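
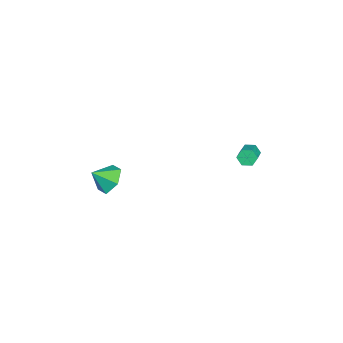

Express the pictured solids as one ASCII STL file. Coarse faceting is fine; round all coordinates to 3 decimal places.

solid 
facet normal -0.222 0.749 -0.624
outer loop
vertex 1.948 -2.954 -4.033
vertex 1.149 -2.872 -3.65
vertex 1.841 -2.407 -3.339
endloop
endfacet
facet normal 0.918 -0.230 0.323
outer loop
vertex 1.948 -2.954 -4.033
vertex 1.841 -2.407 -3.339
vertex 1.391 -3.688 -2.97
endloop
endfacet
facet normal -0.222 0.749 -0.624
outer loop
vertex 1.841 -2.407 -3.339
vertex 1.149 -2.872 -3.65
vertex 1.042 -2.325 -2.956
endloop
endfacet
facet normal 0.439 0.103 0.893
outer loop
vertex 1.841 -2.407 -3.339
vertex 1.042 -2.325 -2.956
vertex 1.391 -3.688 -2.97
endloop
endfacet
facet normal -0.222 0.749 -0.624
outer loop
vertex 1.042 -2.325 -2.956
vertex 1.149 -2.872 -3.65
vertex 0.35 -2.79 -3.267
endloop
endfacet
facet normal -0.351 -0.100 0.931
outer loop
vertex 1.042 -2.325 -2.956
vertex 0.35 -2.79 -3.267
vertex 1.391 -3.688 -2.97
endloop
endfacet
facet normal -0.222 0.749 -0.624
outer loop
vertex 0.35 -2.79 -3.267
vertex 1.149 -2.872 -3.65
vertex 0.456 -3.337 -3.961
endloop
endfacet
facet normal -0.662 -0.635 0.399
outer loop
vertex 0.35 -2.79 -3.267
vertex 0.456 -3.337 -3.961
vertex 1.391 -3.688 -2.97
endloop
endfacet
facet normal -0.222 0.749 -0.624
outer loop
vertex 0.456 -3.337 -3.961
vertex 1.149 -2.872 -3.65
vertex 1.256 -3.419 -4.344
endloop
endfacet
facet normal -0.181 -0.968 -0.172
outer loop
vertex 0.456 -3.337 -3.961
vertex 1.256 -3.419 -4.344
vertex 1.391 -3.688 -2.97
endloop
endfacet
facet normal -0.222 0.749 -0.624
outer loop
vertex 1.256 -3.419 -4.344
vertex 1.149 -2.872 -3.65
vertex 1.948 -2.954 -4.033
endloop
endfacet
facet normal 0.609 -0.765 -0.210
outer loop
vertex 1.256 -3.419 -4.344
vertex 1.948 -2.954 -4.033
vertex 1.391 -3.688 -2.97
endloop
endfacet
facet normal -0.877 0.084 -0.473
outer loop
vertex 0.188 3.951 -2.611
vertex -0.033 3.687 -2.248
vertex -0.004 4.185 -2.213
endloop
endfacet
facet normal 0.288 0.880 -0.378
outer loop
vertex 0.188 3.951 -2.611
vertex -0.004 4.185 -2.213
vertex 1.373 3.837 -1.975
endloop
endfacet
facet normal 0.288 0.880 -0.378
outer loop
vertex 1.373 3.837 -1.975
vertex -0.004 4.185 -2.213
vertex 1.181 4.071 -1.576
endloop
endfacet
facet normal 0.878 -0.083 0.471
outer loop
vertex 1.373 3.837 -1.975
vertex 1.181 4.071 -1.576
vertex 1.153 3.573 -1.612
endloop
endfacet
facet normal -0.878 0.084 -0.471
outer loop
vertex -0.004 4.185 -2.213
vertex -0.033 3.687 -2.248
vertex -0.224 3.921 -1.85
endloop
endfacet
facet normal -0.188 0.845 0.501
outer loop
vertex -0.004 4.185 -2.213
vertex -0.224 3.921 -1.85
vertex 1.181 4.071 -1.576
endloop
endfacet
facet normal -0.188 0.845 0.501
outer loop
vertex 1.181 4.071 -1.576
vertex -0.224 3.921 -1.85
vertex 0.961 3.807 -1.213
endloop
endfacet
facet normal 0.878 -0.083 0.471
outer loop
vertex 1.181 4.071 -1.576
vertex 0.961 3.807 -1.213
vertex 1.153 3.573 -1.612
endloop
endfacet
facet normal -0.878 0.084 -0.471
outer loop
vertex -0.224 3.921 -1.85
vertex -0.033 3.687 -2.248
vertex -0.253 3.423 -1.885
endloop
endfacet
facet normal -0.476 -0.034 0.879
outer loop
vertex -0.224 3.921 -1.85
vertex -0.253 3.423 -1.885
vertex 0.961 3.807 -1.213
endloop
endfacet
facet normal -0.475 -0.036 0.879
outer loop
vertex 0.961 3.807 -1.213
vertex -0.253 3.423 -1.885
vertex 0.932 3.309 -1.249
endloop
endfacet
facet normal 0.877 -0.085 0.472
outer loop
vertex 0.961 3.807 -1.213
vertex 0.932 3.309 -1.249
vertex 1.153 3.573 -1.612
endloop
endfacet
facet normal -0.878 0.083 -0.471
outer loop
vertex -0.253 3.423 -1.885
vertex -0.033 3.687 -2.248
vertex -0.061 3.189 -2.284
endloop
endfacet
facet normal -0.287 -0.880 0.378
outer loop
vertex -0.253 3.423 -1.885
vertex -0.061 3.189 -2.284
vertex 0.932 3.309 -1.249
endloop
endfacet
facet normal -0.288 -0.880 0.378
outer loop
vertex 0.932 3.309 -1.249
vertex -0.061 3.189 -2.284
vertex 1.124 3.075 -1.647
endloop
endfacet
facet normal 0.877 -0.084 0.473
outer loop
vertex 0.932 3.309 -1.249
vertex 1.124 3.075 -1.647
vertex 1.153 3.573 -1.612
endloop
endfacet
facet normal -0.878 0.083 -0.471
outer loop
vertex -0.061 3.189 -2.284
vertex -0.033 3.687 -2.248
vertex 0.159 3.453 -2.647
endloop
endfacet
facet normal 0.188 -0.845 -0.501
outer loop
vertex -0.061 3.189 -2.284
vertex 0.159 3.453 -2.647
vertex 1.124 3.075 -1.647
endloop
endfacet
facet normal 0.188 -0.845 -0.501
outer loop
vertex 1.124 3.075 -1.647
vertex 0.159 3.453 -2.647
vertex 1.344 3.339 -2.01
endloop
endfacet
facet normal 0.878 -0.084 0.471
outer loop
vertex 1.124 3.075 -1.647
vertex 1.344 3.339 -2.01
vertex 1.153 3.573 -1.612
endloop
endfacet
facet normal -0.877 0.085 -0.472
outer loop
vertex 0.159 3.453 -2.647
vertex -0.033 3.687 -2.248
vertex 0.188 3.951 -2.611
endloop
endfacet
facet normal 0.476 0.036 -0.879
outer loop
vertex 0.159 3.453 -2.647
vertex 0.188 3.951 -2.611
vertex 1.344 3.339 -2.01
endloop
endfacet
facet normal 0.475 0.034 -0.879
outer loop
vertex 1.344 3.339 -2.01
vertex 0.188 3.951 -2.611
vertex 1.373 3.837 -1.975
endloop
endfacet
facet normal 0.878 -0.084 0.471
outer loop
vertex 1.344 3.339 -2.01
vertex 1.373 3.837 -1.975
vertex 1.153 3.573 -1.612
endloop
endfacet

endsolid


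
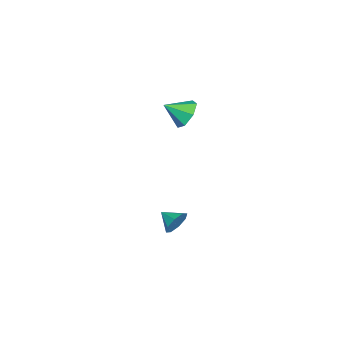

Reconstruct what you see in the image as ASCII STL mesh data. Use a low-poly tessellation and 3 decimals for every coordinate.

solid 
facet normal 0.361 0.873 -0.327
outer loop
vertex 2.942 3.264 -2.559
vertex 2.492 3.231 -3.145
vertex 2.441 3.508 -2.461
endloop
endfacet
facet normal 0.039 -0.302 0.953
outer loop
vertex 2.942 3.264 -2.559
vertex 2.441 3.508 -2.461
vertex 2.128 2.349 -2.815
endloop
endfacet
facet normal 0.361 0.873 -0.327
outer loop
vertex 2.441 3.508 -2.461
vertex 2.492 3.231 -3.145
vertex 1.969 3.59 -2.764
endloop
endfacet
facet normal -0.550 -0.105 0.829
outer loop
vertex 2.441 3.508 -2.461
vertex 1.969 3.59 -2.764
vertex 2.128 2.349 -2.815
endloop
endfacet
facet normal 0.361 0.873 -0.327
outer loop
vertex 1.969 3.59 -2.764
vertex 2.492 3.231 -3.145
vertex 1.804 3.461 -3.29
endloop
endfacet
facet normal -0.936 -0.133 0.326
outer loop
vertex 1.969 3.59 -2.764
vertex 1.804 3.461 -3.29
vertex 2.128 2.349 -2.815
endloop
endfacet
facet normal 0.361 0.874 -0.326
outer loop
vertex 1.804 3.461 -3.29
vertex 2.492 3.231 -3.145
vertex 2.042 3.198 -3.732
endloop
endfacet
facet normal -0.892 -0.371 -0.260
outer loop
vertex 1.804 3.461 -3.29
vertex 2.042 3.198 -3.732
vertex 2.128 2.349 -2.815
endloop
endfacet
facet normal 0.362 0.873 -0.326
outer loop
vertex 2.042 3.198 -3.732
vertex 2.492 3.231 -3.145
vertex 2.544 2.954 -3.829
endloop
endfacet
facet normal -0.443 -0.678 -0.586
outer loop
vertex 2.042 3.198 -3.732
vertex 2.544 2.954 -3.829
vertex 2.128 2.349 -2.815
endloop
endfacet
facet normal 0.361 0.874 -0.326
outer loop
vertex 2.544 2.954 -3.829
vertex 2.492 3.231 -3.145
vertex 3.016 2.872 -3.526
endloop
endfacet
facet normal 0.145 -0.875 -0.462
outer loop
vertex 2.544 2.954 -3.829
vertex 3.016 2.872 -3.526
vertex 2.128 2.349 -2.815
endloop
endfacet
facet normal 0.360 0.873 -0.327
outer loop
vertex 3.016 2.872 -3.526
vertex 2.492 3.231 -3.145
vertex 3.181 3.001 -3.0
endloop
endfacet
facet normal 0.531 -0.846 0.041
outer loop
vertex 3.016 2.872 -3.526
vertex 3.181 3.001 -3.0
vertex 2.128 2.349 -2.815
endloop
endfacet
facet normal 0.360 0.874 -0.326
outer loop
vertex 3.181 3.001 -3.0
vertex 2.492 3.231 -3.145
vertex 2.942 3.264 -2.559
endloop
endfacet
facet normal 0.487 -0.608 0.627
outer loop
vertex 3.181 3.001 -3.0
vertex 2.942 3.264 -2.559
vertex 2.128 2.349 -2.815
endloop
endfacet
facet normal -0.293 0.797 -0.528
outer loop
vertex 1.253 3.658 3.72
vertex 0.654 3.156 3.294
vertex 0.555 3.619 4.048
endloop
endfacet
facet normal 0.420 0.084 0.904
outer loop
vertex 1.253 3.658 3.72
vertex 0.555 3.619 4.048
vertex 1.026 2.144 3.966
endloop
endfacet
facet normal -0.293 0.797 -0.528
outer loop
vertex 0.555 3.619 4.048
vertex 0.654 3.156 3.294
vertex -0.069 3.231 3.808
endloop
endfacet
facet normal -0.278 -0.141 0.950
outer loop
vertex 0.555 3.619 4.048
vertex -0.069 3.231 3.808
vertex 1.026 2.144 3.966
endloop
endfacet
facet normal -0.293 0.797 -0.528
outer loop
vertex -0.069 3.231 3.808
vertex 0.654 3.156 3.294
vertex -0.148 2.787 3.181
endloop
endfacet
facet normal -0.648 -0.581 0.493
outer loop
vertex -0.069 3.231 3.808
vertex -0.148 2.787 3.181
vertex 1.026 2.144 3.966
endloop
endfacet
facet normal -0.292 0.797 -0.529
outer loop
vertex -0.148 2.787 3.181
vertex 0.654 3.156 3.294
vertex 0.377 2.62 2.64
endloop
endfacet
facet normal -0.413 -0.903 -0.122
outer loop
vertex -0.148 2.787 3.181
vertex 0.377 2.62 2.64
vertex 1.026 2.144 3.966
endloop
endfacet
facet normal -0.293 0.797 -0.529
outer loop
vertex 0.377 2.62 2.64
vertex 0.654 3.156 3.294
vertex 1.111 2.857 2.591
endloop
endfacet
facet normal 0.251 -0.866 -0.433
outer loop
vertex 0.377 2.62 2.64
vertex 1.111 2.857 2.591
vertex 1.026 2.144 3.966
endloop
endfacet
facet normal -0.292 0.797 -0.529
outer loop
vertex 1.111 2.857 2.591
vertex 0.654 3.156 3.294
vertex 1.5 3.319 3.072
endloop
endfacet
facet normal 0.843 -0.496 -0.205
outer loop
vertex 1.111 2.857 2.591
vertex 1.5 3.319 3.072
vertex 1.026 2.144 3.966
endloop
endfacet
facet normal -0.292 0.797 -0.528
outer loop
vertex 1.5 3.319 3.072
vertex 0.654 3.156 3.294
vertex 1.253 3.658 3.72
endloop
endfacet
facet normal 0.918 -0.074 0.389
outer loop
vertex 1.5 3.319 3.072
vertex 1.253 3.658 3.72
vertex 1.026 2.144 3.966
endloop
endfacet

endsolid


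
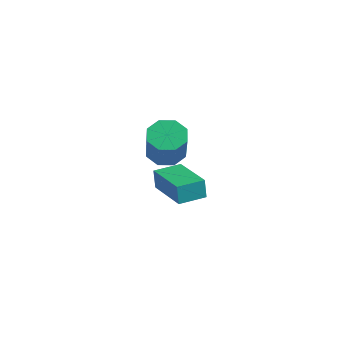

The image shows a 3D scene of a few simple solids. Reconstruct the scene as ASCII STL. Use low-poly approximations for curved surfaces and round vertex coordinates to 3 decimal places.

solid 
facet normal -0.481 0.354 -0.802
outer loop
vertex -3.246 1.766 0.204
vertex -3.888 1.895 0.646
vertex -3.25 2.318 0.45
endloop
endfacet
facet normal 0.877 0.201 -0.437
outer loop
vertex -3.246 1.766 0.204
vertex -3.25 2.318 0.45
vertex -2.39 1.135 1.632
endloop
endfacet
facet normal 0.877 0.201 -0.437
outer loop
vertex -2.39 1.135 1.632
vertex -3.25 2.318 0.45
vertex -2.394 1.687 1.878
endloop
endfacet
facet normal 0.481 -0.354 0.802
outer loop
vertex -2.39 1.135 1.632
vertex -2.394 1.687 1.878
vertex -3.032 1.265 2.074
endloop
endfacet
facet normal -0.481 0.354 -0.802
outer loop
vertex -3.25 2.318 0.45
vertex -3.888 1.895 0.646
vertex -3.628 2.623 0.811
endloop
endfacet
facet normal 0.616 0.788 -0.021
outer loop
vertex -3.25 2.318 0.45
vertex -3.628 2.623 0.811
vertex -2.394 1.687 1.878
endloop
endfacet
facet normal 0.616 0.787 -0.022
outer loop
vertex -2.394 1.687 1.878
vertex -3.628 2.623 0.811
vertex -2.771 1.992 2.239
endloop
endfacet
facet normal 0.481 -0.355 0.802
outer loop
vertex -2.394 1.687 1.878
vertex -2.771 1.992 2.239
vertex -3.032 1.265 2.074
endloop
endfacet
facet normal -0.482 0.354 -0.801
outer loop
vertex -3.628 2.623 0.811
vertex -3.888 1.895 0.646
vertex -4.158 2.501 1.076
endloop
endfacet
facet normal -0.006 0.913 0.407
outer loop
vertex -3.628 2.623 0.811
vertex -4.158 2.501 1.076
vertex -2.771 1.992 2.239
endloop
endfacet
facet normal -0.007 0.913 0.408
outer loop
vertex -2.771 1.992 2.239
vertex -4.158 2.501 1.076
vertex -3.302 1.87 2.503
endloop
endfacet
facet normal 0.480 -0.355 0.802
outer loop
vertex -2.771 1.992 2.239
vertex -3.302 1.87 2.503
vertex -3.032 1.265 2.074
endloop
endfacet
facet normal -0.480 0.355 -0.802
outer loop
vertex -4.158 2.501 1.076
vertex -3.888 1.895 0.646
vertex -4.53 2.025 1.088
endloop
endfacet
facet normal -0.625 0.503 0.597
outer loop
vertex -4.158 2.501 1.076
vertex -4.53 2.025 1.088
vertex -3.302 1.87 2.503
endloop
endfacet
facet normal -0.624 0.504 0.597
outer loop
vertex -3.302 1.87 2.503
vertex -4.53 2.025 1.088
vertex -3.674 1.394 2.516
endloop
endfacet
facet normal 0.481 -0.354 0.802
outer loop
vertex -3.302 1.87 2.503
vertex -3.674 1.394 2.516
vertex -3.032 1.265 2.074
endloop
endfacet
facet normal -0.481 0.354 -0.802
outer loop
vertex -4.53 2.025 1.088
vertex -3.888 1.895 0.646
vertex -4.526 1.473 0.842
endloop
endfacet
facet normal -0.877 -0.201 0.437
outer loop
vertex -4.53 2.025 1.088
vertex -4.526 1.473 0.842
vertex -3.674 1.394 2.516
endloop
endfacet
facet normal -0.877 -0.201 0.437
outer loop
vertex -3.674 1.394 2.516
vertex -4.526 1.473 0.842
vertex -3.67 0.842 2.27
endloop
endfacet
facet normal 0.481 -0.354 0.802
outer loop
vertex -3.674 1.394 2.516
vertex -3.67 0.842 2.27
vertex -3.032 1.265 2.074
endloop
endfacet
facet normal -0.481 0.355 -0.802
outer loop
vertex -4.526 1.473 0.842
vertex -3.888 1.895 0.646
vertex -4.149 1.168 0.481
endloop
endfacet
facet normal -0.616 -0.787 0.022
outer loop
vertex -4.526 1.473 0.842
vertex -4.149 1.168 0.481
vertex -3.67 0.842 2.27
endloop
endfacet
facet normal -0.615 -0.788 0.021
outer loop
vertex -3.67 0.842 2.27
vertex -4.149 1.168 0.481
vertex -3.292 0.537 1.909
endloop
endfacet
facet normal 0.481 -0.354 0.802
outer loop
vertex -3.67 0.842 2.27
vertex -3.292 0.537 1.909
vertex -3.032 1.265 2.074
endloop
endfacet
facet normal -0.480 0.355 -0.802
outer loop
vertex -4.149 1.168 0.481
vertex -3.888 1.895 0.646
vertex -3.618 1.29 0.217
endloop
endfacet
facet normal 0.007 -0.913 -0.408
outer loop
vertex -4.149 1.168 0.481
vertex -3.618 1.29 0.217
vertex -3.292 0.537 1.909
endloop
endfacet
facet normal 0.006 -0.913 -0.408
outer loop
vertex -3.292 0.537 1.909
vertex -3.618 1.29 0.217
vertex -2.762 0.659 1.644
endloop
endfacet
facet normal 0.482 -0.354 0.801
outer loop
vertex -3.292 0.537 1.909
vertex -2.762 0.659 1.644
vertex -3.032 1.265 2.074
endloop
endfacet
facet normal -0.481 0.354 -0.802
outer loop
vertex -3.618 1.29 0.217
vertex -3.888 1.895 0.646
vertex -3.246 1.766 0.204
endloop
endfacet
facet normal 0.624 -0.504 -0.597
outer loop
vertex -3.618 1.29 0.217
vertex -3.246 1.766 0.204
vertex -2.762 0.659 1.644
endloop
endfacet
facet normal 0.625 -0.503 -0.597
outer loop
vertex -2.762 0.659 1.644
vertex -3.246 1.766 0.204
vertex -2.39 1.135 1.632
endloop
endfacet
facet normal 0.480 -0.355 0.802
outer loop
vertex -2.762 0.659 1.644
vertex -2.39 1.135 1.632
vertex -3.032 1.265 2.074
endloop
endfacet
facet normal -0.975 0.208 -0.080
outer loop
vertex -0.616 -1.271 2.269
vertex -0.401 -0.244 2.316
vertex -0.545 -1.248 1.462
endloop
endfacet
facet normal -0.205 -0.978 -0.046
outer loop
vertex 1.181 -1.616 1.604
vertex -0.616 -1.271 2.269
vertex -0.545 -1.248 1.462
endloop
endfacet
facet normal -0.975 0.208 -0.080
outer loop
vertex -0.545 -1.248 1.462
vertex -0.401 -0.244 2.316
vertex -0.33 -0.222 1.51
endloop
endfacet
facet normal 0.088 0.028 -0.996
outer loop
vertex -0.33 -0.222 1.51
vertex 1.181 -1.616 1.604
vertex -0.545 -1.248 1.462
endloop
endfacet
facet normal -0.088 -0.027 0.996
outer loop
vertex -0.616 -1.271 2.269
vertex 1.325 -0.612 2.458
vertex -0.401 -0.244 2.316
endloop
endfacet
facet normal -0.204 -0.978 -0.045
outer loop
vertex 1.11 -1.638 2.41
vertex -0.616 -1.271 2.269
vertex 1.181 -1.616 1.604
endloop
endfacet
facet normal -0.087 -0.028 0.996
outer loop
vertex 1.11 -1.638 2.41
vertex 1.325 -0.612 2.458
vertex -0.616 -1.271 2.269
endloop
endfacet
facet normal 0.205 0.978 0.045
outer loop
vertex -0.401 -0.244 2.316
vertex 1.325 -0.612 2.458
vertex -0.33 -0.222 1.51
endloop
endfacet
facet normal 0.087 0.027 -0.996
outer loop
vertex 1.396 -0.589 1.651
vertex 1.181 -1.616 1.604
vertex -0.33 -0.222 1.51
endloop
endfacet
facet normal 0.204 0.978 0.046
outer loop
vertex -0.33 -0.222 1.51
vertex 1.325 -0.612 2.458
vertex 1.396 -0.589 1.651
endloop
endfacet
facet normal 0.975 -0.208 0.080
outer loop
vertex 1.396 -0.589 1.651
vertex 1.11 -1.638 2.41
vertex 1.181 -1.616 1.604
endloop
endfacet
facet normal 0.975 -0.208 0.080
outer loop
vertex 1.325 -0.612 2.458
vertex 1.11 -1.638 2.41
vertex 1.396 -0.589 1.651
endloop
endfacet

endsolid


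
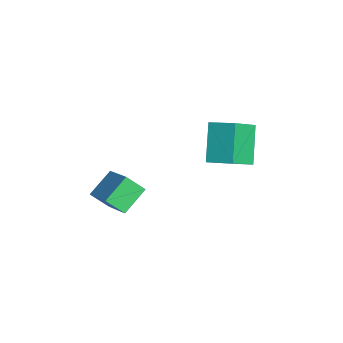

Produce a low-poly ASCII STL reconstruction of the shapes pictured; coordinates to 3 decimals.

solid 
facet normal -0.624 0.205 0.754
outer loop
vertex 1.914 1.536 1.311
vertex 2.729 2.533 1.715
vertex 0.982 2.743 0.211
endloop
endfacet
facet normal -0.604 -0.739 -0.299
outer loop
vertex 2.311 2.307 -1.395
vertex 1.914 1.536 1.311
vertex 0.982 2.743 0.211
endloop
endfacet
facet normal -0.624 0.205 0.754
outer loop
vertex 0.982 2.743 0.211
vertex 2.729 2.533 1.715
vertex 1.797 3.74 0.615
endloop
endfacet
facet normal -0.496 0.642 -0.585
outer loop
vertex 1.797 3.74 0.615
vertex 2.311 2.307 -1.395
vertex 0.982 2.743 0.211
endloop
endfacet
facet normal 0.496 -0.642 0.585
outer loop
vertex 1.914 1.536 1.311
vertex 4.058 2.097 0.109
vertex 2.729 2.533 1.715
endloop
endfacet
facet normal -0.604 -0.739 -0.299
outer loop
vertex 3.243 1.1 -0.295
vertex 1.914 1.536 1.311
vertex 2.311 2.307 -1.395
endloop
endfacet
facet normal 0.496 -0.642 0.585
outer loop
vertex 3.243 1.1 -0.295
vertex 4.058 2.097 0.109
vertex 1.914 1.536 1.311
endloop
endfacet
facet normal 0.604 0.739 0.299
outer loop
vertex 2.729 2.533 1.715
vertex 4.058 2.097 0.109
vertex 1.797 3.74 0.615
endloop
endfacet
facet normal -0.496 0.642 -0.585
outer loop
vertex 3.126 3.304 -0.991
vertex 2.311 2.307 -1.395
vertex 1.797 3.74 0.615
endloop
endfacet
facet normal 0.604 0.739 0.299
outer loop
vertex 1.797 3.74 0.615
vertex 4.058 2.097 0.109
vertex 3.126 3.304 -0.991
endloop
endfacet
facet normal 0.624 -0.205 -0.754
outer loop
vertex 3.126 3.304 -0.991
vertex 3.243 1.1 -0.295
vertex 2.311 2.307 -1.395
endloop
endfacet
facet normal 0.624 -0.205 -0.754
outer loop
vertex 4.058 2.097 0.109
vertex 3.243 1.1 -0.295
vertex 3.126 3.304 -0.991
endloop
endfacet
facet normal -0.461 0.699 0.546
outer loop
vertex 0.349 -2.662 -2.63
vertex 2.128 -2.274 -1.625
vertex 0.628 -1.848 -3.437
endloop
endfacet
facet normal -0.855 -0.186 -0.483
outer loop
vertex 1.352 -2.946 -4.295
vertex 0.349 -2.662 -2.63
vertex 0.628 -1.848 -3.437
endloop
endfacet
facet normal -0.461 0.699 0.546
outer loop
vertex 0.628 -1.848 -3.437
vertex 2.128 -2.274 -1.625
vertex 2.407 -1.46 -2.432
endloop
endfacet
facet normal 0.236 0.690 -0.684
outer loop
vertex 2.407 -1.46 -2.432
vertex 1.352 -2.946 -4.295
vertex 0.628 -1.848 -3.437
endloop
endfacet
facet normal -0.236 -0.690 0.684
outer loop
vertex 0.349 -2.662 -2.63
vertex 2.852 -3.372 -2.483
vertex 2.128 -2.274 -1.625
endloop
endfacet
facet normal -0.855 -0.186 -0.483
outer loop
vertex 1.073 -3.76 -3.488
vertex 0.349 -2.662 -2.63
vertex 1.352 -2.946 -4.295
endloop
endfacet
facet normal -0.236 -0.690 0.684
outer loop
vertex 1.073 -3.76 -3.488
vertex 2.852 -3.372 -2.483
vertex 0.349 -2.662 -2.63
endloop
endfacet
facet normal 0.855 0.186 0.483
outer loop
vertex 2.128 -2.274 -1.625
vertex 2.852 -3.372 -2.483
vertex 2.407 -1.46 -2.432
endloop
endfacet
facet normal 0.236 0.690 -0.684
outer loop
vertex 3.131 -2.558 -3.29
vertex 1.352 -2.946 -4.295
vertex 2.407 -1.46 -2.432
endloop
endfacet
facet normal 0.855 0.186 0.483
outer loop
vertex 2.407 -1.46 -2.432
vertex 2.852 -3.372 -2.483
vertex 3.131 -2.558 -3.29
endloop
endfacet
facet normal 0.461 -0.699 -0.546
outer loop
vertex 3.131 -2.558 -3.29
vertex 1.073 -3.76 -3.488
vertex 1.352 -2.946 -4.295
endloop
endfacet
facet normal 0.461 -0.699 -0.546
outer loop
vertex 2.852 -3.372 -2.483
vertex 1.073 -3.76 -3.488
vertex 3.131 -2.558 -3.29
endloop
endfacet

endsolid


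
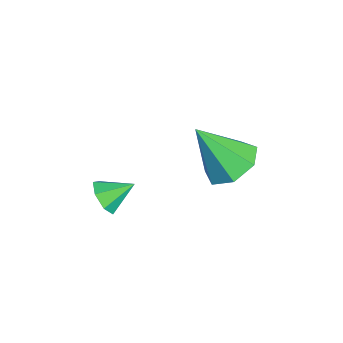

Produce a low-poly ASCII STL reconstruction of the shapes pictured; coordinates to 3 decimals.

solid 
facet normal 0.035 -0.865 -0.500
outer loop
vertex -2.077 -0.838 1.206
vertex -2.77 -0.781 1.059
vertex -2.217 -0.542 0.684
endloop
endfacet
facet normal 0.835 0.543 0.084
outer loop
vertex -2.077 -0.838 1.206
vertex -2.217 -0.542 0.684
vertex -2.81 0.221 1.641
endloop
endfacet
facet normal 0.034 -0.865 -0.501
outer loop
vertex -2.217 -0.542 0.684
vertex -2.77 -0.781 1.059
vertex -2.772 -0.425 0.445
endloop
endfacet
facet normal 0.361 0.825 -0.434
outer loop
vertex -2.217 -0.542 0.684
vertex -2.772 -0.425 0.445
vertex -2.81 0.221 1.641
endloop
endfacet
facet normal 0.035 -0.865 -0.501
outer loop
vertex -2.772 -0.425 0.445
vertex -2.77 -0.781 1.059
vertex -3.326 -0.577 0.668
endloop
endfacet
facet normal -0.399 0.801 -0.446
outer loop
vertex -2.772 -0.425 0.445
vertex -3.326 -0.577 0.668
vertex -2.81 0.221 1.641
endloop
endfacet
facet normal 0.035 -0.864 -0.501
outer loop
vertex -3.326 -0.577 0.668
vertex -2.77 -0.781 1.059
vertex -3.461 -0.883 1.186
endloop
endfacet
facet normal -0.871 0.488 0.061
outer loop
vertex -3.326 -0.577 0.668
vertex -3.461 -0.883 1.186
vertex -2.81 0.221 1.641
endloop
endfacet
facet normal 0.035 -0.864 -0.501
outer loop
vertex -3.461 -0.883 1.186
vertex -2.77 -0.781 1.059
vertex -3.075 -1.112 1.608
endloop
endfacet
facet normal -0.699 0.121 0.705
outer loop
vertex -3.461 -0.883 1.186
vertex -3.075 -1.112 1.608
vertex -2.81 0.221 1.641
endloop
endfacet
facet normal 0.035 -0.864 -0.502
outer loop
vertex -3.075 -1.112 1.608
vertex -2.77 -0.781 1.059
vertex -2.459 -1.092 1.617
endloop
endfacet
facet normal -0.014 -0.022 1.000
outer loop
vertex -3.075 -1.112 1.608
vertex -2.459 -1.092 1.617
vertex -2.81 0.221 1.641
endloop
endfacet
facet normal 0.035 -0.864 -0.501
outer loop
vertex -2.459 -1.092 1.617
vertex -2.77 -0.781 1.059
vertex -2.077 -0.838 1.206
endloop
endfacet
facet normal 0.669 0.166 0.724
outer loop
vertex -2.459 -1.092 1.617
vertex -2.077 -0.838 1.206
vertex -2.81 0.221 1.641
endloop
endfacet
facet normal 0.127 0.553 -0.824
outer loop
vertex -2.891 4.129 2.158
vertex -3.534 3.478 1.622
vertex -3.784 4.351 2.169
endloop
endfacet
facet normal 0.135 0.502 0.854
outer loop
vertex -2.891 4.129 2.158
vertex -3.784 4.351 2.169
vertex -3.806 2.302 3.378
endloop
endfacet
facet normal 0.128 0.553 -0.824
outer loop
vertex -3.784 4.351 2.169
vertex -3.534 3.478 1.622
vertex -4.488 3.916 1.768
endloop
endfacet
facet normal -0.628 0.401 0.667
outer loop
vertex -3.784 4.351 2.169
vertex -4.488 3.916 1.768
vertex -3.806 2.302 3.378
endloop
endfacet
facet normal 0.128 0.553 -0.824
outer loop
vertex -4.488 3.916 1.768
vertex -3.534 3.478 1.622
vertex -4.473 3.151 1.257
endloop
endfacet
facet normal -0.957 -0.173 0.232
outer loop
vertex -4.488 3.916 1.768
vertex -4.473 3.151 1.257
vertex -3.806 2.302 3.378
endloop
endfacet
facet normal 0.128 0.552 -0.824
outer loop
vertex -4.473 3.151 1.257
vertex -3.534 3.478 1.622
vertex -3.751 2.632 1.022
endloop
endfacet
facet normal -0.606 -0.786 -0.124
outer loop
vertex -4.473 3.151 1.257
vertex -3.751 2.632 1.022
vertex -3.806 2.302 3.378
endloop
endfacet
facet normal 0.128 0.552 -0.824
outer loop
vertex -3.751 2.632 1.022
vertex -3.534 3.478 1.622
vertex -2.865 2.75 1.239
endloop
endfacet
facet normal 0.163 -0.978 -0.133
outer loop
vertex -3.751 2.632 1.022
vertex -2.865 2.75 1.239
vertex -3.806 2.302 3.378
endloop
endfacet
facet normal 0.129 0.552 -0.824
outer loop
vertex -2.865 2.75 1.239
vertex -3.534 3.478 1.622
vertex -2.482 3.416 1.745
endloop
endfacet
facet normal 0.769 -0.603 0.212
outer loop
vertex -2.865 2.75 1.239
vertex -2.482 3.416 1.745
vertex -3.806 2.302 3.378
endloop
endfacet
facet normal 0.129 0.551 -0.824
outer loop
vertex -2.482 3.416 1.745
vertex -3.534 3.478 1.622
vertex -2.891 4.129 2.158
endloop
endfacet
facet normal 0.756 0.056 0.652
outer loop
vertex -2.482 3.416 1.745
vertex -2.891 4.129 2.158
vertex -3.806 2.302 3.378
endloop
endfacet

endsolid


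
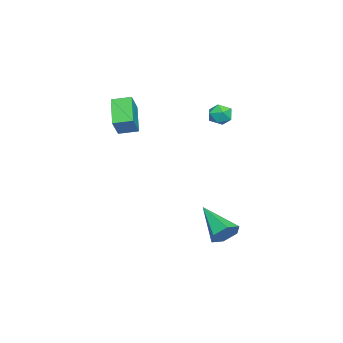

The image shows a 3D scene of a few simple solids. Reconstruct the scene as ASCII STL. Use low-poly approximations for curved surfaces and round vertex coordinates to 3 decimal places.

solid 
facet normal 0.567 0.643 -0.514
outer loop
vertex 3.46 2.988 -3.125
vertex 3.057 2.809 -3.793
vertex 2.807 3.406 -3.322
endloop
endfacet
facet normal -0.072 0.331 0.941
outer loop
vertex 3.46 2.988 -3.125
vertex 2.807 3.406 -3.322
vertex 1.863 1.451 -2.707
endloop
endfacet
facet normal 0.567 0.643 -0.514
outer loop
vertex 2.807 3.406 -3.322
vertex 3.057 2.809 -3.793
vertex 2.404 3.227 -3.99
endloop
endfacet
facet normal -0.797 0.494 0.348
outer loop
vertex 2.807 3.406 -3.322
vertex 2.404 3.227 -3.99
vertex 1.863 1.451 -2.707
endloop
endfacet
facet normal 0.567 0.643 -0.515
outer loop
vertex 2.404 3.227 -3.99
vertex 3.057 2.809 -3.793
vertex 2.654 2.63 -4.46
endloop
endfacet
facet normal -0.901 -0.037 -0.432
outer loop
vertex 2.404 3.227 -3.99
vertex 2.654 2.63 -4.46
vertex 1.863 1.451 -2.707
endloop
endfacet
facet normal 0.565 0.645 -0.515
outer loop
vertex 2.654 2.63 -4.46
vertex 3.057 2.809 -3.793
vertex 3.308 2.213 -4.264
endloop
endfacet
facet normal -0.281 -0.733 -0.620
outer loop
vertex 2.654 2.63 -4.46
vertex 3.308 2.213 -4.264
vertex 1.863 1.451 -2.707
endloop
endfacet
facet normal 0.566 0.645 -0.514
outer loop
vertex 3.308 2.213 -4.264
vertex 3.057 2.809 -3.793
vertex 3.711 2.392 -3.596
endloop
endfacet
facet normal 0.443 -0.896 -0.027
outer loop
vertex 3.308 2.213 -4.264
vertex 3.711 2.392 -3.596
vertex 1.863 1.451 -2.707
endloop
endfacet
facet normal 0.566 0.645 -0.514
outer loop
vertex 3.711 2.392 -3.596
vertex 3.057 2.809 -3.793
vertex 3.46 2.988 -3.125
endloop
endfacet
facet normal 0.548 -0.364 0.753
outer loop
vertex 3.711 2.392 -3.596
vertex 3.46 2.988 -3.125
vertex 1.863 1.451 -2.707
endloop
endfacet
facet normal -0.217 0.976 -0.017
outer loop
vertex -0.517 2.256 2.166
vertex -1.193 2.105 2.138
vertex -0.881 2.185 2.752
endloop
endfacet
facet normal 0.387 0.855 0.344
outer loop
vertex -0.517 2.256 2.166
vertex -0.881 2.185 2.752
vertex -0.243 1.915 2.705
endloop
endfacet
facet normal 0.844 0.528 -0.095
outer loop
vertex -0.517 2.256 2.166
vertex -0.243 1.915 2.705
vertex -0.162 1.669 2.061
endloop
endfacet
facet normal 0.524 0.446 -0.726
outer loop
vertex -0.517 2.256 2.166
vertex -0.162 1.669 2.061
vertex -0.749 1.787 1.71
endloop
endfacet
facet normal -0.134 0.724 -0.677
outer loop
vertex -0.517 2.256 2.166
vertex -0.749 1.787 1.71
vertex -1.193 2.105 2.138
endloop
endfacet
facet normal 0.238 0.409 0.881
outer loop
vertex -0.243 1.915 2.705
vertex -0.881 2.185 2.752
vertex -0.751 1.553 3.01
endloop
endfacet
facet normal -0.740 0.604 0.297
outer loop
vertex -0.881 2.185 2.752
vertex -1.193 2.105 2.138
vertex -1.338 1.671 2.659
endloop
endfacet
facet normal -0.604 0.197 -0.772
outer loop
vertex -1.193 2.105 2.138
vertex -0.749 1.787 1.71
vertex -1.257 1.425 2.015
endloop
endfacet
facet normal 0.458 -0.253 -0.852
outer loop
vertex -0.749 1.787 1.71
vertex -0.162 1.669 2.061
vertex -0.619 1.155 1.968
endloop
endfacet
facet normal 0.978 -0.123 0.170
outer loop
vertex -0.162 1.669 2.061
vertex -0.243 1.915 2.705
vertex -0.307 1.235 2.582
endloop
endfacet
facet normal -0.524 -0.446 0.726
outer loop
vertex -0.983 1.084 2.554
vertex -0.751 1.553 3.01
vertex -1.338 1.671 2.659
endloop
endfacet
facet normal -0.844 -0.528 0.095
outer loop
vertex -0.983 1.084 2.554
vertex -1.338 1.671 2.659
vertex -1.257 1.425 2.015
endloop
endfacet
facet normal -0.387 -0.855 -0.344
outer loop
vertex -0.983 1.084 2.554
vertex -1.257 1.425 2.015
vertex -0.619 1.155 1.968
endloop
endfacet
facet normal 0.217 -0.976 0.017
outer loop
vertex -0.983 1.084 2.554
vertex -0.619 1.155 1.968
vertex -0.307 1.235 2.582
endloop
endfacet
facet normal 0.134 -0.724 0.677
outer loop
vertex -0.983 1.084 2.554
vertex -0.307 1.235 2.582
vertex -0.751 1.553 3.01
endloop
endfacet
facet normal -0.458 0.253 0.852
outer loop
vertex -1.338 1.671 2.659
vertex -0.751 1.553 3.01
vertex -0.881 2.185 2.752
endloop
endfacet
facet normal -0.978 0.123 -0.170
outer loop
vertex -1.257 1.425 2.015
vertex -1.338 1.671 2.659
vertex -1.193 2.105 2.138
endloop
endfacet
facet normal -0.238 -0.409 -0.881
outer loop
vertex -0.619 1.155 1.968
vertex -1.257 1.425 2.015
vertex -0.749 1.787 1.71
endloop
endfacet
facet normal 0.740 -0.604 -0.297
outer loop
vertex -0.307 1.235 2.582
vertex -0.619 1.155 1.968
vertex -0.162 1.669 2.061
endloop
endfacet
facet normal 0.604 -0.197 0.772
outer loop
vertex -0.751 1.553 3.01
vertex -0.307 1.235 2.582
vertex -0.243 1.915 2.705
endloop
endfacet
facet normal -0.760 -0.248 0.601
outer loop
vertex 0.291 -3.432 3.272
vertex 0.125 -2.454 3.465
vertex -0.501 -3.373 2.294
endloop
endfacet
facet normal 0.163 -0.968 -0.191
outer loop
vertex 0.815 -2.946 1.255
vertex 0.291 -3.432 3.272
vertex -0.501 -3.373 2.294
endloop
endfacet
facet normal -0.761 -0.246 0.600
outer loop
vertex -0.501 -3.373 2.294
vertex 0.125 -2.454 3.465
vertex -0.666 -2.395 2.486
endloop
endfacet
facet normal -0.628 0.046 -0.777
outer loop
vertex -0.666 -2.395 2.486
vertex 0.815 -2.946 1.255
vertex -0.501 -3.373 2.294
endloop
endfacet
facet normal 0.628 -0.047 0.777
outer loop
vertex 0.291 -3.432 3.272
vertex 1.441 -2.027 2.426
vertex 0.125 -2.454 3.465
endloop
endfacet
facet normal 0.164 -0.968 -0.191
outer loop
vertex 1.606 -3.005 2.234
vertex 0.291 -3.432 3.272
vertex 0.815 -2.946 1.255
endloop
endfacet
facet normal 0.628 -0.046 0.777
outer loop
vertex 1.606 -3.005 2.234
vertex 1.441 -2.027 2.426
vertex 0.291 -3.432 3.272
endloop
endfacet
facet normal -0.164 0.968 0.191
outer loop
vertex 0.125 -2.454 3.465
vertex 1.441 -2.027 2.426
vertex -0.666 -2.395 2.486
endloop
endfacet
facet normal -0.628 0.047 -0.777
outer loop
vertex 0.649 -1.968 1.448
vertex 0.815 -2.946 1.255
vertex -0.666 -2.395 2.486
endloop
endfacet
facet normal -0.164 0.968 0.191
outer loop
vertex -0.666 -2.395 2.486
vertex 1.441 -2.027 2.426
vertex 0.649 -1.968 1.448
endloop
endfacet
facet normal 0.761 0.248 -0.600
outer loop
vertex 0.649 -1.968 1.448
vertex 1.606 -3.005 2.234
vertex 0.815 -2.946 1.255
endloop
endfacet
facet normal 0.760 0.246 -0.601
outer loop
vertex 1.441 -2.027 2.426
vertex 1.606 -3.005 2.234
vertex 0.649 -1.968 1.448
endloop
endfacet

endsolid


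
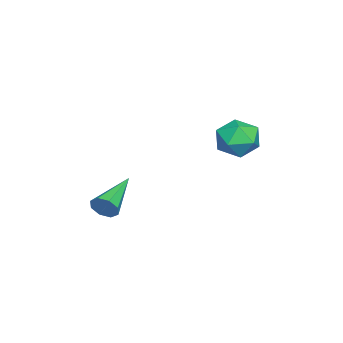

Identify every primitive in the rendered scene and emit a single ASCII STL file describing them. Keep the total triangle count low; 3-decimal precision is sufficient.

solid 
facet normal 0.930 -0.180 -0.322
outer loop
vertex -2.529 -3.889 -2.181
vertex -2.717 -4.107 -2.602
vertex -2.58 -3.633 -2.471
endloop
endfacet
facet normal 0.091 0.754 0.650
outer loop
vertex -2.529 -3.889 -2.181
vertex -2.58 -3.633 -2.471
vertex -4.343 -3.793 -2.038
endloop
endfacet
facet normal 0.930 -0.180 -0.321
outer loop
vertex -2.58 -3.633 -2.471
vertex -2.717 -4.107 -2.602
vertex -2.711 -3.655 -2.838
endloop
endfacet
facet normal -0.096 0.995 -0.025
outer loop
vertex -2.58 -3.633 -2.471
vertex -2.711 -3.655 -2.838
vertex -4.343 -3.793 -2.038
endloop
endfacet
facet normal 0.929 -0.180 -0.322
outer loop
vertex -2.711 -3.655 -2.838
vertex -2.717 -4.107 -2.602
vertex -2.846 -3.942 -3.067
endloop
endfacet
facet normal -0.368 0.680 -0.634
outer loop
vertex -2.711 -3.655 -2.838
vertex -2.846 -3.942 -3.067
vertex -4.343 -3.793 -2.038
endloop
endfacet
facet normal 0.930 -0.178 -0.321
outer loop
vertex -2.846 -3.942 -3.067
vertex -2.717 -4.107 -2.602
vertex -2.904 -4.325 -3.023
endloop
endfacet
facet normal -0.567 -0.009 -0.824
outer loop
vertex -2.846 -3.942 -3.067
vertex -2.904 -4.325 -3.023
vertex -4.343 -3.793 -2.038
endloop
endfacet
facet normal 0.930 -0.179 -0.320
outer loop
vertex -2.904 -4.325 -3.023
vertex -2.717 -4.107 -2.602
vertex -2.853 -4.581 -2.732
endloop
endfacet
facet normal -0.574 -0.662 -0.482
outer loop
vertex -2.904 -4.325 -3.023
vertex -2.853 -4.581 -2.732
vertex -4.343 -3.793 -2.038
endloop
endfacet
facet normal 0.930 -0.179 -0.321
outer loop
vertex -2.853 -4.581 -2.732
vertex -2.717 -4.107 -2.602
vertex -2.722 -4.559 -2.365
endloop
endfacet
facet normal -0.387 -0.902 0.192
outer loop
vertex -2.853 -4.581 -2.732
vertex -2.722 -4.559 -2.365
vertex -4.343 -3.793 -2.038
endloop
endfacet
facet normal 0.929 -0.180 -0.324
outer loop
vertex -2.722 -4.559 -2.365
vertex -2.717 -4.107 -2.602
vertex -2.587 -4.272 -2.137
endloop
endfacet
facet normal -0.114 -0.584 0.803
outer loop
vertex -2.722 -4.559 -2.365
vertex -2.587 -4.272 -2.137
vertex -4.343 -3.793 -2.038
endloop
endfacet
facet normal 0.930 -0.178 -0.323
outer loop
vertex -2.587 -4.272 -2.137
vertex -2.717 -4.107 -2.602
vertex -2.529 -3.889 -2.181
endloop
endfacet
facet normal 0.084 0.101 0.991
outer loop
vertex -2.587 -4.272 -2.137
vertex -2.529 -3.889 -2.181
vertex -4.343 -3.793 -2.038
endloop
endfacet
facet normal -0.672 0.741 0.009
outer loop
vertex -3.545 0.563 0.256
vertex -4.076 0.078 0.58
vertex -3.599 0.505 1.041
endloop
endfacet
facet normal -0.006 0.997 0.073
outer loop
vertex -3.545 0.563 0.256
vertex -3.599 0.505 1.041
vertex -2.89 0.535 0.695
endloop
endfacet
facet normal 0.367 0.787 -0.497
outer loop
vertex -3.545 0.563 0.256
vertex -2.89 0.535 0.695
vertex -2.93 0.128 0.021
endloop
endfacet
facet normal -0.065 0.402 -0.913
outer loop
vertex -3.545 0.563 0.256
vertex -2.93 0.128 0.021
vertex -3.663 -0.154 -0.051
endloop
endfacet
facet normal -0.707 0.373 -0.600
outer loop
vertex -3.545 0.563 0.256
vertex -3.663 -0.154 -0.051
vertex -4.076 0.078 0.58
endloop
endfacet
facet normal 0.288 0.702 0.651
outer loop
vertex -2.89 0.535 0.695
vertex -3.599 0.505 1.041
vertex -3.017 0.034 1.291
endloop
endfacet
facet normal -0.786 0.287 0.547
outer loop
vertex -3.599 0.505 1.041
vertex -4.076 0.078 0.58
vertex -3.75 -0.248 1.219
endloop
endfacet
facet normal -0.844 -0.308 -0.439
outer loop
vertex -4.076 0.078 0.58
vertex -3.663 -0.154 -0.051
vertex -3.79 -0.655 0.545
endloop
endfacet
facet normal 0.194 -0.262 -0.945
outer loop
vertex -3.663 -0.154 -0.051
vertex -2.93 0.128 0.021
vertex -3.081 -0.625 0.199
endloop
endfacet
facet normal 0.892 0.361 -0.271
outer loop
vertex -2.93 0.128 0.021
vertex -2.89 0.535 0.695
vertex -2.604 -0.198 0.66
endloop
endfacet
facet normal 0.065 -0.402 0.913
outer loop
vertex -3.135 -0.683 0.984
vertex -3.017 0.034 1.291
vertex -3.75 -0.248 1.219
endloop
endfacet
facet normal -0.367 -0.787 0.497
outer loop
vertex -3.135 -0.683 0.984
vertex -3.75 -0.248 1.219
vertex -3.79 -0.655 0.545
endloop
endfacet
facet normal 0.006 -0.997 -0.073
outer loop
vertex -3.135 -0.683 0.984
vertex -3.79 -0.655 0.545
vertex -3.081 -0.625 0.199
endloop
endfacet
facet normal 0.672 -0.741 -0.009
outer loop
vertex -3.135 -0.683 0.984
vertex -3.081 -0.625 0.199
vertex -2.604 -0.198 0.66
endloop
endfacet
facet normal 0.707 -0.373 0.600
outer loop
vertex -3.135 -0.683 0.984
vertex -2.604 -0.198 0.66
vertex -3.017 0.034 1.291
endloop
endfacet
facet normal -0.194 0.262 0.945
outer loop
vertex -3.75 -0.248 1.219
vertex -3.017 0.034 1.291
vertex -3.599 0.505 1.041
endloop
endfacet
facet normal -0.892 -0.361 0.271
outer loop
vertex -3.79 -0.655 0.545
vertex -3.75 -0.248 1.219
vertex -4.076 0.078 0.58
endloop
endfacet
facet normal -0.288 -0.702 -0.651
outer loop
vertex -3.081 -0.625 0.199
vertex -3.79 -0.655 0.545
vertex -3.663 -0.154 -0.051
endloop
endfacet
facet normal 0.786 -0.287 -0.547
outer loop
vertex -2.604 -0.198 0.66
vertex -3.081 -0.625 0.199
vertex -2.93 0.128 0.021
endloop
endfacet
facet normal 0.844 0.308 0.439
outer loop
vertex -3.017 0.034 1.291
vertex -2.604 -0.198 0.66
vertex -2.89 0.535 0.695
endloop
endfacet

endsolid


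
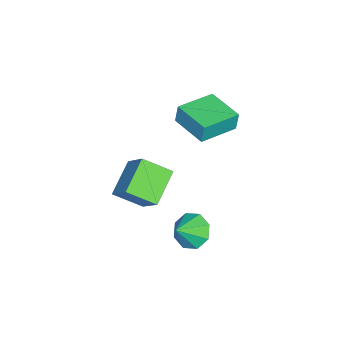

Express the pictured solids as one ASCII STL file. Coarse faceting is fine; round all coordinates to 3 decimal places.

solid 
facet normal -0.856 0.094 0.508
outer loop
vertex -0.852 -0.783 0.218
vertex -1.19 0.615 -0.61
vertex -1.786 -1.829 -1.165
endloop
endfacet
facet normal 0.204 -0.842 0.499
outer loop
vertex -0.09 -2.015 -2.17
vertex -0.852 -0.783 0.218
vertex -1.786 -1.829 -1.165
endloop
endfacet
facet normal -0.857 0.094 0.507
outer loop
vertex -1.786 -1.829 -1.165
vertex -1.19 0.615 -0.61
vertex -2.124 -0.431 -1.994
endloop
endfacet
facet normal -0.474 -0.531 -0.702
outer loop
vertex -2.124 -0.431 -1.994
vertex -0.09 -2.015 -2.17
vertex -1.786 -1.829 -1.165
endloop
endfacet
facet normal 0.474 0.531 0.702
outer loop
vertex -0.852 -0.783 0.218
vertex 0.506 0.429 -1.615
vertex -1.19 0.615 -0.61
endloop
endfacet
facet normal 0.203 -0.842 0.499
outer loop
vertex 0.844 -0.969 -0.786
vertex -0.852 -0.783 0.218
vertex -0.09 -2.015 -2.17
endloop
endfacet
facet normal 0.474 0.531 0.702
outer loop
vertex 0.844 -0.969 -0.786
vertex 0.506 0.429 -1.615
vertex -0.852 -0.783 0.218
endloop
endfacet
facet normal -0.203 0.842 -0.499
outer loop
vertex -1.19 0.615 -0.61
vertex 0.506 0.429 -1.615
vertex -2.124 -0.431 -1.994
endloop
endfacet
facet normal -0.474 -0.531 -0.703
outer loop
vertex -0.428 -0.617 -2.998
vertex -0.09 -2.015 -2.17
vertex -2.124 -0.431 -1.994
endloop
endfacet
facet normal -0.203 0.842 -0.500
outer loop
vertex -2.124 -0.431 -1.994
vertex 0.506 0.429 -1.615
vertex -0.428 -0.617 -2.998
endloop
endfacet
facet normal 0.857 -0.093 -0.507
outer loop
vertex -0.428 -0.617 -2.998
vertex 0.844 -0.969 -0.786
vertex -0.09 -2.015 -2.17
endloop
endfacet
facet normal 0.857 -0.094 -0.507
outer loop
vertex 0.506 0.429 -1.615
vertex 0.844 -0.969 -0.786
vertex -0.428 -0.617 -2.998
endloop
endfacet
facet normal -0.545 -0.834 0.083
outer loop
vertex -3.613 0.006 1.939
vertex -5.356 1.127 1.757
vertex -3.583 -0.118 0.887
endloop
endfacet
facet normal 0.838 -0.539 0.087
outer loop
vertex -2.504 1.533 0.723
vertex -3.613 0.006 1.939
vertex -3.583 -0.118 0.887
endloop
endfacet
facet normal -0.545 -0.834 0.084
outer loop
vertex -3.583 -0.118 0.887
vertex -5.356 1.127 1.757
vertex -5.326 1.002 0.705
endloop
endfacet
facet normal 0.028 -0.117 -0.993
outer loop
vertex -5.326 1.002 0.705
vertex -2.504 1.533 0.723
vertex -3.583 -0.118 0.887
endloop
endfacet
facet normal -0.028 0.117 0.993
outer loop
vertex -3.613 0.006 1.939
vertex -4.277 2.778 1.593
vertex -5.356 1.127 1.757
endloop
endfacet
facet normal 0.838 -0.539 0.088
outer loop
vertex -2.534 1.658 1.775
vertex -3.613 0.006 1.939
vertex -2.504 1.533 0.723
endloop
endfacet
facet normal -0.028 0.117 0.993
outer loop
vertex -2.534 1.658 1.775
vertex -4.277 2.778 1.593
vertex -3.613 0.006 1.939
endloop
endfacet
facet normal -0.838 0.539 -0.088
outer loop
vertex -5.356 1.127 1.757
vertex -4.277 2.778 1.593
vertex -5.326 1.002 0.705
endloop
endfacet
facet normal 0.028 -0.117 -0.993
outer loop
vertex -4.247 2.654 0.541
vertex -2.504 1.533 0.723
vertex -5.326 1.002 0.705
endloop
endfacet
facet normal -0.838 0.539 -0.087
outer loop
vertex -5.326 1.002 0.705
vertex -4.277 2.778 1.593
vertex -4.247 2.654 0.541
endloop
endfacet
facet normal 0.545 0.834 -0.084
outer loop
vertex -4.247 2.654 0.541
vertex -2.534 1.658 1.775
vertex -2.504 1.533 0.723
endloop
endfacet
facet normal 0.545 0.834 -0.083
outer loop
vertex -4.277 2.778 1.593
vertex -2.534 1.658 1.775
vertex -4.247 2.654 0.541
endloop
endfacet
facet normal -0.707 0.322 -0.629
outer loop
vertex 2.044 2.199 -2.806
vertex 1.45 2.394 -2.039
vertex 2.132 2.904 -2.544
endloop
endfacet
facet normal 0.975 -0.041 -0.216
outer loop
vertex 2.044 2.199 -2.806
vertex 2.132 2.904 -2.544
vertex 2.39 1.966 -1.201
endloop
endfacet
facet normal -0.707 0.322 -0.629
outer loop
vertex 2.132 2.904 -2.544
vertex 1.45 2.394 -2.039
vertex 1.82 3.311 -1.985
endloop
endfacet
facet normal 0.875 0.460 0.153
outer loop
vertex 2.132 2.904 -2.544
vertex 1.82 3.311 -1.985
vertex 2.39 1.966 -1.201
endloop
endfacet
facet normal -0.707 0.322 -0.629
outer loop
vertex 1.82 3.311 -1.985
vertex 1.45 2.394 -2.039
vertex 1.292 3.181 -1.458
endloop
endfacet
facet normal 0.497 0.584 0.642
outer loop
vertex 1.82 3.311 -1.985
vertex 1.292 3.181 -1.458
vertex 2.39 1.966 -1.201
endloop
endfacet
facet normal -0.707 0.323 -0.629
outer loop
vertex 1.292 3.181 -1.458
vertex 1.45 2.394 -2.039
vertex 0.856 2.59 -1.271
endloop
endfacet
facet normal 0.062 0.260 0.964
outer loop
vertex 1.292 3.181 -1.458
vertex 0.856 2.59 -1.271
vertex 2.39 1.966 -1.201
endloop
endfacet
facet normal -0.707 0.322 -0.629
outer loop
vertex 0.856 2.59 -1.271
vertex 1.45 2.394 -2.039
vertex 0.768 1.884 -1.533
endloop
endfacet
facet normal -0.174 -0.323 0.930
outer loop
vertex 0.856 2.59 -1.271
vertex 0.768 1.884 -1.533
vertex 2.39 1.966 -1.201
endloop
endfacet
facet normal -0.708 0.323 -0.628
outer loop
vertex 0.768 1.884 -1.533
vertex 1.45 2.394 -2.039
vertex 1.079 1.478 -2.092
endloop
endfacet
facet normal -0.073 -0.826 0.559
outer loop
vertex 0.768 1.884 -1.533
vertex 1.079 1.478 -2.092
vertex 2.39 1.966 -1.201
endloop
endfacet
facet normal -0.707 0.323 -0.630
outer loop
vertex 1.079 1.478 -2.092
vertex 1.45 2.394 -2.039
vertex 1.608 1.608 -2.619
endloop
endfacet
facet normal 0.305 -0.950 0.072
outer loop
vertex 1.079 1.478 -2.092
vertex 1.608 1.608 -2.619
vertex 2.39 1.966 -1.201
endloop
endfacet
facet normal -0.707 0.322 -0.629
outer loop
vertex 1.608 1.608 -2.619
vertex 1.45 2.394 -2.039
vertex 2.044 2.199 -2.806
endloop
endfacet
facet normal 0.740 -0.625 -0.250
outer loop
vertex 1.608 1.608 -2.619
vertex 2.044 2.199 -2.806
vertex 2.39 1.966 -1.201
endloop
endfacet

endsolid


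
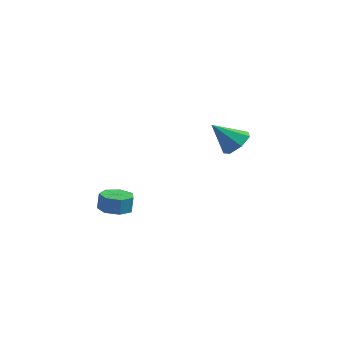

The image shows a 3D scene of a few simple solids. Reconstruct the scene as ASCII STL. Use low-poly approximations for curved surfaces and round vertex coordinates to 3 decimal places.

solid 
facet normal -0.038 -0.138 -0.990
outer loop
vertex -3.263 -2.682 -1.08
vertex -3.759 -3.481 -0.95
vertex -4.082 -2.595 -1.061
endloop
endfacet
facet normal 0.101 0.985 -0.142
outer loop
vertex -3.263 -2.682 -1.08
vertex -4.082 -2.595 -1.061
vertex -3.224 -2.539 -0.061
endloop
endfacet
facet normal 0.101 0.985 -0.142
outer loop
vertex -3.224 -2.539 -0.061
vertex -4.082 -2.595 -1.061
vertex -4.044 -2.452 -0.042
endloop
endfacet
facet normal 0.038 0.139 0.990
outer loop
vertex -3.224 -2.539 -0.061
vertex -4.044 -2.452 -0.042
vertex -3.721 -3.339 0.07
endloop
endfacet
facet normal -0.038 -0.138 -0.990
outer loop
vertex -4.082 -2.595 -1.061
vertex -3.759 -3.481 -0.95
vertex -4.659 -3.175 -0.958
endloop
endfacet
facet normal -0.713 0.697 -0.071
outer loop
vertex -4.082 -2.595 -1.061
vertex -4.659 -3.175 -0.958
vertex -4.044 -2.452 -0.042
endloop
endfacet
facet normal -0.715 0.696 -0.070
outer loop
vertex -4.044 -2.452 -0.042
vertex -4.659 -3.175 -0.958
vertex -4.62 -3.033 0.061
endloop
endfacet
facet normal 0.037 0.139 0.990
outer loop
vertex -4.044 -2.452 -0.042
vertex -4.62 -3.033 0.061
vertex -3.721 -3.339 0.07
endloop
endfacet
facet normal -0.038 -0.138 -0.990
outer loop
vertex -4.659 -3.175 -0.958
vertex -3.759 -3.481 -0.95
vertex -4.558 -3.986 -0.849
endloop
endfacet
facet normal -0.992 -0.116 0.054
outer loop
vertex -4.659 -3.175 -0.958
vertex -4.558 -3.986 -0.849
vertex -4.62 -3.033 0.061
endloop
endfacet
facet normal -0.992 -0.116 0.054
outer loop
vertex -4.62 -3.033 0.061
vertex -4.558 -3.986 -0.849
vertex -4.519 -3.844 0.171
endloop
endfacet
facet normal 0.037 0.139 0.990
outer loop
vertex -4.62 -3.033 0.061
vertex -4.519 -3.844 0.171
vertex -3.721 -3.339 0.07
endloop
endfacet
facet normal -0.037 -0.139 -0.990
outer loop
vertex -4.558 -3.986 -0.849
vertex -3.759 -3.481 -0.95
vertex -3.856 -4.417 -0.815
endloop
endfacet
facet normal -0.523 -0.841 0.137
outer loop
vertex -4.558 -3.986 -0.849
vertex -3.856 -4.417 -0.815
vertex -4.519 -3.844 0.171
endloop
endfacet
facet normal -0.522 -0.842 0.138
outer loop
vertex -4.519 -3.844 0.171
vertex -3.856 -4.417 -0.815
vertex -3.817 -4.274 0.204
endloop
endfacet
facet normal 0.038 0.138 0.990
outer loop
vertex -4.519 -3.844 0.171
vertex -3.817 -4.274 0.204
vertex -3.721 -3.339 0.07
endloop
endfacet
facet normal -0.038 -0.139 -0.990
outer loop
vertex -3.856 -4.417 -0.815
vertex -3.759 -3.481 -0.95
vertex -3.081 -4.143 -0.883
endloop
endfacet
facet normal 0.340 -0.933 0.118
outer loop
vertex -3.856 -4.417 -0.815
vertex -3.081 -4.143 -0.883
vertex -3.817 -4.274 0.204
endloop
endfacet
facet normal 0.340 -0.933 0.118
outer loop
vertex -3.817 -4.274 0.204
vertex -3.081 -4.143 -0.883
vertex -3.042 -4.0 0.136
endloop
endfacet
facet normal 0.038 0.138 0.990
outer loop
vertex -3.817 -4.274 0.204
vertex -3.042 -4.0 0.136
vertex -3.721 -3.339 0.07
endloop
endfacet
facet normal -0.037 -0.138 -0.990
outer loop
vertex -3.081 -4.143 -0.883
vertex -3.759 -3.481 -0.95
vertex -2.817 -3.371 -1.001
endloop
endfacet
facet normal 0.947 -0.322 0.009
outer loop
vertex -3.081 -4.143 -0.883
vertex -2.817 -3.371 -1.001
vertex -3.042 -4.0 0.136
endloop
endfacet
facet normal 0.947 -0.322 0.009
outer loop
vertex -3.042 -4.0 0.136
vertex -2.817 -3.371 -1.001
vertex -2.778 -3.228 0.018
endloop
endfacet
facet normal 0.038 0.138 0.990
outer loop
vertex -3.042 -4.0 0.136
vertex -2.778 -3.228 0.018
vertex -3.721 -3.339 0.07
endloop
endfacet
facet normal -0.037 -0.138 -0.990
outer loop
vertex -2.817 -3.371 -1.001
vertex -3.759 -3.481 -0.95
vertex -3.263 -2.682 -1.08
endloop
endfacet
facet normal 0.840 0.532 -0.107
outer loop
vertex -2.817 -3.371 -1.001
vertex -3.263 -2.682 -1.08
vertex -2.778 -3.228 0.018
endloop
endfacet
facet normal 0.840 0.532 -0.107
outer loop
vertex -2.778 -3.228 0.018
vertex -3.263 -2.682 -1.08
vertex -3.224 -2.539 -0.061
endloop
endfacet
facet normal 0.038 0.138 0.990
outer loop
vertex -2.778 -3.228 0.018
vertex -3.224 -2.539 -0.061
vertex -3.721 -3.339 0.07
endloop
endfacet
facet normal 0.624 0.326 -0.710
outer loop
vertex 0.545 3.68 2.434
vertex -0.222 3.653 1.747
vertex 0.066 4.431 2.358
endloop
endfacet
facet normal 0.250 0.254 0.934
outer loop
vertex 0.545 3.68 2.434
vertex 0.066 4.431 2.358
vertex -1.458 3.007 3.153
endloop
endfacet
facet normal 0.624 0.326 -0.710
outer loop
vertex 0.066 4.431 2.358
vertex -0.222 3.653 1.747
vertex -0.63 4.596 1.822
endloop
endfacet
facet normal -0.323 0.701 0.636
outer loop
vertex 0.066 4.431 2.358
vertex -0.63 4.596 1.822
vertex -1.458 3.007 3.153
endloop
endfacet
facet normal 0.624 0.326 -0.710
outer loop
vertex -0.63 4.596 1.822
vertex -0.222 3.653 1.747
vertex -1.019 4.051 1.23
endloop
endfacet
facet normal -0.852 0.516 0.085
outer loop
vertex -0.63 4.596 1.822
vertex -1.019 4.051 1.23
vertex -1.458 3.007 3.153
endloop
endfacet
facet normal 0.624 0.326 -0.710
outer loop
vertex -1.019 4.051 1.23
vertex -0.222 3.653 1.747
vertex -0.808 3.206 1.027
endloop
endfacet
facet normal -0.939 -0.162 -0.302
outer loop
vertex -1.019 4.051 1.23
vertex -0.808 3.206 1.027
vertex -1.458 3.007 3.153
endloop
endfacet
facet normal 0.624 0.326 -0.710
outer loop
vertex -0.808 3.206 1.027
vertex -0.222 3.653 1.747
vertex -0.156 2.698 1.367
endloop
endfacet
facet normal -0.518 -0.822 -0.235
outer loop
vertex -0.808 3.206 1.027
vertex -0.156 2.698 1.367
vertex -1.458 3.007 3.153
endloop
endfacet
facet normal 0.624 0.326 -0.710
outer loop
vertex -0.156 2.698 1.367
vertex -0.222 3.653 1.747
vertex 0.446 2.909 1.993
endloop
endfacet
facet normal 0.094 -0.967 0.236
outer loop
vertex -0.156 2.698 1.367
vertex 0.446 2.909 1.993
vertex -1.458 3.007 3.153
endloop
endfacet
facet normal 0.624 0.326 -0.710
outer loop
vertex 0.446 2.909 1.993
vertex -0.222 3.653 1.747
vertex 0.545 3.68 2.434
endloop
endfacet
facet normal 0.436 -0.488 0.756
outer loop
vertex 0.446 2.909 1.993
vertex 0.545 3.68 2.434
vertex -1.458 3.007 3.153
endloop
endfacet

endsolid


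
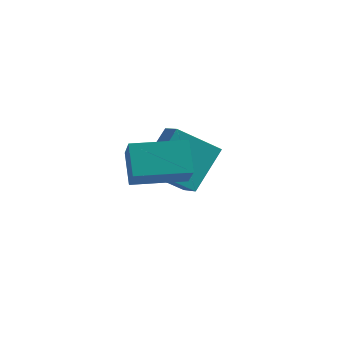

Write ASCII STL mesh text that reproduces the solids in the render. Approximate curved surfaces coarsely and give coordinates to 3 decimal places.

solid 
facet normal -0.862 0.427 -0.272
outer loop
vertex -0.818 4.157 -0.293
vertex 0.141 5.397 -1.385
vertex -0.957 2.867 -1.88
endloop
endfacet
facet normal -0.502 -0.649 0.572
outer loop
vertex -0.181 2.483 -1.635
vertex -0.818 4.157 -0.293
vertex -0.957 2.867 -1.88
endloop
endfacet
facet normal -0.862 0.427 -0.271
outer loop
vertex -0.957 2.867 -1.88
vertex 0.141 5.397 -1.385
vertex 0.001 4.107 -2.972
endloop
endfacet
facet normal -0.067 -0.630 -0.774
outer loop
vertex 0.001 4.107 -2.972
vertex -0.181 2.483 -1.635
vertex -0.957 2.867 -1.88
endloop
endfacet
facet normal 0.067 0.630 0.774
outer loop
vertex -0.818 4.157 -0.293
vertex 0.917 5.013 -1.14
vertex 0.141 5.397 -1.385
endloop
endfacet
facet normal -0.501 -0.649 0.572
outer loop
vertex -0.041 3.773 -0.048
vertex -0.818 4.157 -0.293
vertex -0.181 2.483 -1.635
endloop
endfacet
facet normal 0.067 0.630 0.774
outer loop
vertex -0.041 3.773 -0.048
vertex 0.917 5.013 -1.14
vertex -0.818 4.157 -0.293
endloop
endfacet
facet normal 0.502 0.649 -0.572
outer loop
vertex 0.141 5.397 -1.385
vertex 0.917 5.013 -1.14
vertex 0.001 4.107 -2.972
endloop
endfacet
facet normal -0.067 -0.630 -0.774
outer loop
vertex 0.778 3.723 -2.727
vertex -0.181 2.483 -1.635
vertex 0.001 4.107 -2.972
endloop
endfacet
facet normal 0.501 0.649 -0.572
outer loop
vertex 0.001 4.107 -2.972
vertex 0.917 5.013 -1.14
vertex 0.778 3.723 -2.727
endloop
endfacet
facet normal 0.862 -0.428 0.272
outer loop
vertex 0.778 3.723 -2.727
vertex -0.041 3.773 -0.048
vertex -0.181 2.483 -1.635
endloop
endfacet
facet normal 0.862 -0.427 0.272
outer loop
vertex 0.917 5.013 -1.14
vertex -0.041 3.773 -0.048
vertex 0.778 3.723 -2.727
endloop
endfacet
facet normal -0.573 0.584 -0.575
outer loop
vertex -0.291 1.307 -0.476
vertex 1.06 2.685 -0.422
vertex 0.298 0.774 -1.604
endloop
endfacet
facet normal -0.700 -0.714 -0.028
outer loop
vertex 1.14 -0.085 -0.758
vertex -0.291 1.307 -0.476
vertex 0.298 0.774 -1.604
endloop
endfacet
facet normal -0.572 0.584 -0.575
outer loop
vertex 0.298 0.774 -1.604
vertex 1.06 2.685 -0.422
vertex 1.649 2.151 -1.55
endloop
endfacet
facet normal 0.427 -0.387 -0.817
outer loop
vertex 1.649 2.151 -1.55
vertex 1.14 -0.085 -0.758
vertex 0.298 0.774 -1.604
endloop
endfacet
facet normal -0.427 0.387 0.817
outer loop
vertex -0.291 1.307 -0.476
vertex 1.902 1.826 0.424
vertex 1.06 2.685 -0.422
endloop
endfacet
facet normal -0.700 -0.714 -0.027
outer loop
vertex 0.551 0.449 0.37
vertex -0.291 1.307 -0.476
vertex 1.14 -0.085 -0.758
endloop
endfacet
facet normal -0.427 0.387 0.817
outer loop
vertex 0.551 0.449 0.37
vertex 1.902 1.826 0.424
vertex -0.291 1.307 -0.476
endloop
endfacet
facet normal 0.700 0.714 0.028
outer loop
vertex 1.06 2.685 -0.422
vertex 1.902 1.826 0.424
vertex 1.649 2.151 -1.55
endloop
endfacet
facet normal 0.427 -0.387 -0.817
outer loop
vertex 2.491 1.293 -0.704
vertex 1.14 -0.085 -0.758
vertex 1.649 2.151 -1.55
endloop
endfacet
facet normal 0.700 0.714 0.028
outer loop
vertex 1.649 2.151 -1.55
vertex 1.902 1.826 0.424
vertex 2.491 1.293 -0.704
endloop
endfacet
facet normal 0.573 -0.584 0.575
outer loop
vertex 2.491 1.293 -0.704
vertex 0.551 0.449 0.37
vertex 1.14 -0.085 -0.758
endloop
endfacet
facet normal 0.573 -0.584 0.575
outer loop
vertex 1.902 1.826 0.424
vertex 0.551 0.449 0.37
vertex 2.491 1.293 -0.704
endloop
endfacet

endsolid


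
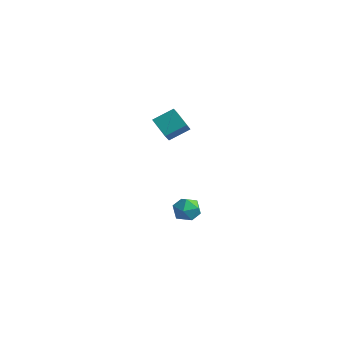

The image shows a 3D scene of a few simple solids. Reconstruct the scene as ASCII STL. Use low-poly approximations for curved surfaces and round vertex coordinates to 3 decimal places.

solid 
facet normal -0.855 0.487 -0.176
outer loop
vertex -3.367 2.641 -4.169
vertex -3.78 1.908 -4.192
vertex -3.695 2.32 -3.464
endloop
endfacet
facet normal -0.409 0.887 0.213
outer loop
vertex -3.367 2.641 -4.169
vertex -3.695 2.32 -3.464
vertex -2.93 2.67 -3.451
endloop
endfacet
facet normal 0.194 0.968 -0.157
outer loop
vertex -3.367 2.641 -4.169
vertex -2.93 2.67 -3.451
vertex -2.542 2.475 -4.171
endloop
endfacet
facet normal 0.123 0.619 -0.776
outer loop
vertex -3.367 2.641 -4.169
vertex -2.542 2.475 -4.171
vertex -3.068 2.004 -4.63
endloop
endfacet
facet normal -0.527 0.322 -0.786
outer loop
vertex -3.367 2.641 -4.169
vertex -3.068 2.004 -4.63
vertex -3.78 1.908 -4.192
endloop
endfacet
facet normal -0.255 0.528 0.810
outer loop
vertex -2.93 2.67 -3.451
vertex -3.695 2.32 -3.464
vertex -3.072 1.956 -3.03
endloop
endfacet
facet normal -0.976 -0.119 0.181
outer loop
vertex -3.695 2.32 -3.464
vertex -3.78 1.908 -4.192
vertex -3.598 1.485 -3.489
endloop
endfacet
facet normal -0.444 -0.388 -0.808
outer loop
vertex -3.78 1.908 -4.192
vertex -3.068 2.004 -4.63
vertex -3.21 1.29 -4.209
endloop
endfacet
facet normal 0.605 0.094 -0.790
outer loop
vertex -3.068 2.004 -4.63
vertex -2.542 2.475 -4.171
vertex -2.445 1.64 -4.196
endloop
endfacet
facet normal 0.722 0.660 0.210
outer loop
vertex -2.542 2.475 -4.171
vertex -2.93 2.67 -3.451
vertex -2.36 2.052 -3.468
endloop
endfacet
facet normal -0.123 -0.619 0.776
outer loop
vertex -2.773 1.319 -3.491
vertex -3.072 1.956 -3.03
vertex -3.598 1.485 -3.489
endloop
endfacet
facet normal -0.194 -0.968 0.157
outer loop
vertex -2.773 1.319 -3.491
vertex -3.598 1.485 -3.489
vertex -3.21 1.29 -4.209
endloop
endfacet
facet normal 0.409 -0.887 -0.213
outer loop
vertex -2.773 1.319 -3.491
vertex -3.21 1.29 -4.209
vertex -2.445 1.64 -4.196
endloop
endfacet
facet normal 0.855 -0.487 0.176
outer loop
vertex -2.773 1.319 -3.491
vertex -2.445 1.64 -4.196
vertex -2.36 2.052 -3.468
endloop
endfacet
facet normal 0.527 -0.322 0.786
outer loop
vertex -2.773 1.319 -3.491
vertex -2.36 2.052 -3.468
vertex -3.072 1.956 -3.03
endloop
endfacet
facet normal -0.605 -0.094 0.790
outer loop
vertex -3.598 1.485 -3.489
vertex -3.072 1.956 -3.03
vertex -3.695 2.32 -3.464
endloop
endfacet
facet normal -0.722 -0.660 -0.210
outer loop
vertex -3.21 1.29 -4.209
vertex -3.598 1.485 -3.489
vertex -3.78 1.908 -4.192
endloop
endfacet
facet normal 0.255 -0.528 -0.810
outer loop
vertex -2.445 1.64 -4.196
vertex -3.21 1.29 -4.209
vertex -3.068 2.004 -4.63
endloop
endfacet
facet normal 0.976 0.119 -0.181
outer loop
vertex -2.36 2.052 -3.468
vertex -2.445 1.64 -4.196
vertex -2.542 2.475 -4.171
endloop
endfacet
facet normal 0.444 0.388 0.808
outer loop
vertex -3.072 1.956 -3.03
vertex -2.36 2.052 -3.468
vertex -2.93 2.67 -3.451
endloop
endfacet
facet normal -0.490 -0.730 -0.476
outer loop
vertex -2.97 0.119 2.658
vertex -4.067 0.457 3.268
vertex -3.156 0.656 2.026
endloop
endfacet
facet normal 0.844 -0.260 -0.469
outer loop
vertex -2.533 1.583 2.632
vertex -2.97 0.119 2.658
vertex -3.156 0.656 2.026
endloop
endfacet
facet normal -0.490 -0.730 -0.477
outer loop
vertex -3.156 0.656 2.026
vertex -4.067 0.457 3.268
vertex -4.253 0.995 2.636
endloop
endfacet
facet normal -0.218 0.632 -0.743
outer loop
vertex -4.253 0.995 2.636
vertex -2.533 1.583 2.632
vertex -3.156 0.656 2.026
endloop
endfacet
facet normal 0.218 -0.633 0.743
outer loop
vertex -2.97 0.119 2.658
vertex -3.444 1.384 3.874
vertex -4.067 0.457 3.268
endloop
endfacet
facet normal 0.844 -0.260 -0.470
outer loop
vertex -2.347 1.045 3.264
vertex -2.97 0.119 2.658
vertex -2.533 1.583 2.632
endloop
endfacet
facet normal 0.218 -0.633 0.743
outer loop
vertex -2.347 1.045 3.264
vertex -3.444 1.384 3.874
vertex -2.97 0.119 2.658
endloop
endfacet
facet normal -0.844 0.260 0.470
outer loop
vertex -4.067 0.457 3.268
vertex -3.444 1.384 3.874
vertex -4.253 0.995 2.636
endloop
endfacet
facet normal -0.218 0.633 -0.743
outer loop
vertex -3.63 1.921 3.242
vertex -2.533 1.583 2.632
vertex -4.253 0.995 2.636
endloop
endfacet
facet normal -0.844 0.260 0.470
outer loop
vertex -4.253 0.995 2.636
vertex -3.444 1.384 3.874
vertex -3.63 1.921 3.242
endloop
endfacet
facet normal 0.490 0.730 0.477
outer loop
vertex -3.63 1.921 3.242
vertex -2.347 1.045 3.264
vertex -2.533 1.583 2.632
endloop
endfacet
facet normal 0.490 0.730 0.476
outer loop
vertex -3.444 1.384 3.874
vertex -2.347 1.045 3.264
vertex -3.63 1.921 3.242
endloop
endfacet

endsolid


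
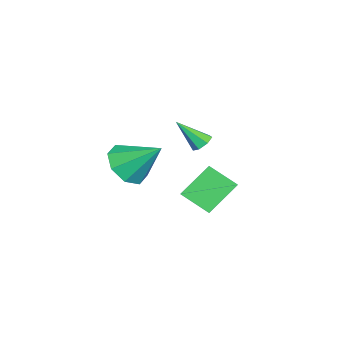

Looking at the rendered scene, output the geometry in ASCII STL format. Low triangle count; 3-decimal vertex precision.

solid 
facet normal -0.826 -0.195 -0.528
outer loop
vertex 1.806 -1.112 1.386
vertex 0.913 -0.262 2.468
vertex 2.0 0.004 0.67
endloop
endfacet
facet normal 0.544 -0.518 -0.660
outer loop
vertex 3.347 0.322 1.532
vertex 1.806 -1.112 1.386
vertex 2.0 0.004 0.67
endloop
endfacet
facet normal -0.826 -0.195 -0.528
outer loop
vertex 2.0 0.004 0.67
vertex 0.913 -0.262 2.468
vertex 1.107 0.854 1.752
endloop
endfacet
facet normal 0.145 0.833 -0.534
outer loop
vertex 1.107 0.854 1.752
vertex 3.347 0.322 1.532
vertex 2.0 0.004 0.67
endloop
endfacet
facet normal -0.145 -0.833 0.534
outer loop
vertex 1.806 -1.112 1.386
vertex 2.26 0.056 3.33
vertex 0.913 -0.262 2.468
endloop
endfacet
facet normal 0.544 -0.518 -0.660
outer loop
vertex 3.153 -0.794 2.248
vertex 1.806 -1.112 1.386
vertex 3.347 0.322 1.532
endloop
endfacet
facet normal -0.145 -0.833 0.534
outer loop
vertex 3.153 -0.794 2.248
vertex 2.26 0.056 3.33
vertex 1.806 -1.112 1.386
endloop
endfacet
facet normal -0.544 0.518 0.660
outer loop
vertex 0.913 -0.262 2.468
vertex 2.26 0.056 3.33
vertex 1.107 0.854 1.752
endloop
endfacet
facet normal 0.145 0.833 -0.534
outer loop
vertex 2.454 1.172 2.614
vertex 3.347 0.322 1.532
vertex 1.107 0.854 1.752
endloop
endfacet
facet normal -0.544 0.518 0.660
outer loop
vertex 1.107 0.854 1.752
vertex 2.26 0.056 3.33
vertex 2.454 1.172 2.614
endloop
endfacet
facet normal 0.826 0.195 0.528
outer loop
vertex 2.454 1.172 2.614
vertex 3.153 -0.794 2.248
vertex 3.347 0.322 1.532
endloop
endfacet
facet normal 0.826 0.195 0.528
outer loop
vertex 2.26 0.056 3.33
vertex 3.153 -0.794 2.248
vertex 2.454 1.172 2.614
endloop
endfacet
facet normal -0.119 -0.748 -0.653
outer loop
vertex 0.211 -3.713 0.738
vertex -0.783 -3.871 1.1
vertex -0.344 -3.27 0.331
endloop
endfacet
facet normal 0.698 0.685 -0.206
outer loop
vertex 0.211 -3.713 0.738
vertex -0.344 -3.27 0.331
vertex -0.557 -2.449 2.34
endloop
endfacet
facet normal -0.120 -0.748 -0.653
outer loop
vertex -0.344 -3.27 0.331
vertex -0.783 -3.871 1.1
vertex -1.157 -3.178 0.375
endloop
endfacet
facet normal 0.085 0.925 -0.369
outer loop
vertex -0.344 -3.27 0.331
vertex -1.157 -3.178 0.375
vertex -0.557 -2.449 2.34
endloop
endfacet
facet normal -0.119 -0.748 -0.653
outer loop
vertex -1.157 -3.178 0.375
vertex -0.783 -3.871 1.1
vertex -1.751 -3.492 0.843
endloop
endfacet
facet normal -0.546 0.826 -0.140
outer loop
vertex -1.157 -3.178 0.375
vertex -1.751 -3.492 0.843
vertex -0.557 -2.449 2.34
endloop
endfacet
facet normal -0.120 -0.748 -0.653
outer loop
vertex -1.751 -3.492 0.843
vertex -0.783 -3.871 1.1
vertex -1.778 -4.028 1.462
endloop
endfacet
facet normal -0.825 0.444 0.349
outer loop
vertex -1.751 -3.492 0.843
vertex -1.778 -4.028 1.462
vertex -0.557 -2.449 2.34
endloop
endfacet
facet normal -0.120 -0.747 -0.653
outer loop
vertex -1.778 -4.028 1.462
vertex -0.783 -3.871 1.1
vertex -1.222 -4.472 1.868
endloop
endfacet
facet normal -0.587 0.004 0.809
outer loop
vertex -1.778 -4.028 1.462
vertex -1.222 -4.472 1.868
vertex -0.557 -2.449 2.34
endloop
endfacet
facet normal -0.118 -0.748 -0.653
outer loop
vertex -1.222 -4.472 1.868
vertex -0.783 -3.871 1.1
vertex -0.41 -4.563 1.825
endloop
endfacet
facet normal 0.025 -0.235 0.972
outer loop
vertex -1.222 -4.472 1.868
vertex -0.41 -4.563 1.825
vertex -0.557 -2.449 2.34
endloop
endfacet
facet normal -0.119 -0.748 -0.653
outer loop
vertex -0.41 -4.563 1.825
vertex -0.783 -3.871 1.1
vertex 0.184 -4.249 1.357
endloop
endfacet
facet normal 0.656 -0.135 0.742
outer loop
vertex -0.41 -4.563 1.825
vertex 0.184 -4.249 1.357
vertex -0.557 -2.449 2.34
endloop
endfacet
facet normal -0.119 -0.748 -0.653
outer loop
vertex 0.184 -4.249 1.357
vertex -0.783 -3.871 1.1
vertex 0.211 -3.713 0.738
endloop
endfacet
facet normal 0.935 0.246 0.254
outer loop
vertex 0.184 -4.249 1.357
vertex 0.211 -3.713 0.738
vertex -0.557 -2.449 2.34
endloop
endfacet
facet normal -0.087 0.676 -0.732
outer loop
vertex -2.23 -1.612 1.393
vertex -2.506 -1.305 1.709
vertex -1.991 -1.317 1.637
endloop
endfacet
facet normal 0.832 -0.525 -0.181
outer loop
vertex -2.23 -1.612 1.393
vertex -1.991 -1.317 1.637
vertex -2.374 -2.335 2.831
endloop
endfacet
facet normal -0.087 0.673 -0.735
outer loop
vertex -1.991 -1.317 1.637
vertex -2.506 -1.305 1.709
vertex -2.141 -1.012 1.934
endloop
endfacet
facet normal 0.923 0.091 0.373
outer loop
vertex -1.991 -1.317 1.637
vertex -2.141 -1.012 1.934
vertex -2.374 -2.335 2.831
endloop
endfacet
facet normal -0.087 0.673 -0.735
outer loop
vertex -2.141 -1.012 1.934
vertex -2.506 -1.305 1.709
vertex -2.565 -0.927 2.062
endloop
endfacet
facet normal 0.340 0.486 0.805
outer loop
vertex -2.141 -1.012 1.934
vertex -2.565 -0.927 2.062
vertex -2.374 -2.335 2.831
endloop
endfacet
facet normal -0.085 0.673 -0.735
outer loop
vertex -2.565 -0.927 2.062
vertex -2.506 -1.305 1.709
vertex -2.945 -1.127 1.923
endloop
endfacet
facet normal -0.484 0.368 0.794
outer loop
vertex -2.565 -0.927 2.062
vertex -2.945 -1.127 1.923
vertex -2.374 -2.335 2.831
endloop
endfacet
facet normal -0.085 0.673 -0.735
outer loop
vertex -2.945 -1.127 1.923
vertex -2.506 -1.305 1.709
vertex -2.995 -1.461 1.623
endloop
endfacet
facet normal -0.921 -0.174 0.348
outer loop
vertex -2.945 -1.127 1.923
vertex -2.995 -1.461 1.623
vertex -2.374 -2.335 2.831
endloop
endfacet
facet normal -0.087 0.675 -0.732
outer loop
vertex -2.995 -1.461 1.623
vertex -2.506 -1.305 1.709
vertex -2.676 -1.676 1.387
endloop
endfacet
facet normal -0.645 -0.737 -0.201
outer loop
vertex -2.995 -1.461 1.623
vertex -2.676 -1.676 1.387
vertex -2.374 -2.335 2.831
endloop
endfacet
facet normal -0.087 0.675 -0.732
outer loop
vertex -2.676 -1.676 1.387
vertex -2.506 -1.305 1.709
vertex -2.23 -1.612 1.393
endloop
endfacet
facet normal 0.134 -0.891 -0.434
outer loop
vertex -2.676 -1.676 1.387
vertex -2.23 -1.612 1.393
vertex -2.374 -2.335 2.831
endloop
endfacet

endsolid


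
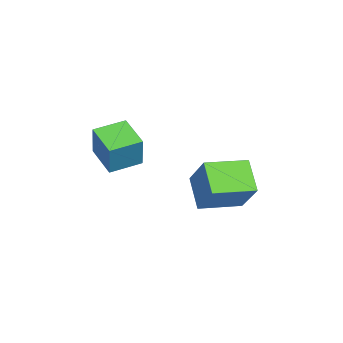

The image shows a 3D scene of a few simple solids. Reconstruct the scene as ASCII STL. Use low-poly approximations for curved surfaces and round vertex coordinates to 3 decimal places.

solid 
facet normal -0.616 0.776 0.137
outer loop
vertex 2.803 -2.159 3.617
vertex 4.022 -1.094 3.065
vertex 2.205 -2.34 1.95
endloop
endfacet
facet normal -0.713 -0.622 0.323
outer loop
vertex 3.178 -3.566 1.735
vertex 2.803 -2.159 3.617
vertex 2.205 -2.34 1.95
endloop
endfacet
facet normal -0.616 0.776 0.137
outer loop
vertex 2.205 -2.34 1.95
vertex 4.022 -1.094 3.065
vertex 3.424 -1.275 1.398
endloop
endfacet
facet normal -0.335 -0.102 -0.937
outer loop
vertex 3.424 -1.275 1.398
vertex 3.178 -3.566 1.735
vertex 2.205 -2.34 1.95
endloop
endfacet
facet normal 0.335 0.102 0.937
outer loop
vertex 2.803 -2.159 3.617
vertex 4.995 -2.32 2.85
vertex 4.022 -1.094 3.065
endloop
endfacet
facet normal -0.713 -0.622 0.323
outer loop
vertex 3.776 -3.385 3.402
vertex 2.803 -2.159 3.617
vertex 3.178 -3.566 1.735
endloop
endfacet
facet normal 0.335 0.102 0.937
outer loop
vertex 3.776 -3.385 3.402
vertex 4.995 -2.32 2.85
vertex 2.803 -2.159 3.617
endloop
endfacet
facet normal 0.713 0.622 -0.323
outer loop
vertex 4.022 -1.094 3.065
vertex 4.995 -2.32 2.85
vertex 3.424 -1.275 1.398
endloop
endfacet
facet normal -0.335 -0.102 -0.937
outer loop
vertex 4.397 -2.501 1.183
vertex 3.178 -3.566 1.735
vertex 3.424 -1.275 1.398
endloop
endfacet
facet normal 0.713 0.622 -0.323
outer loop
vertex 3.424 -1.275 1.398
vertex 4.995 -2.32 2.85
vertex 4.397 -2.501 1.183
endloop
endfacet
facet normal 0.616 -0.776 -0.137
outer loop
vertex 4.397 -2.501 1.183
vertex 3.776 -3.385 3.402
vertex 3.178 -3.566 1.735
endloop
endfacet
facet normal 0.616 -0.776 -0.137
outer loop
vertex 4.995 -2.32 2.85
vertex 3.776 -3.385 3.402
vertex 4.397 -2.501 1.183
endloop
endfacet
facet normal -0.491 -0.395 -0.776
outer loop
vertex 1.773 0.449 -0.275
vertex 0.683 2.219 -0.487
vertex 3.037 1.091 -1.401
endloop
endfacet
facet normal 0.521 -0.847 0.102
outer loop
vertex 4.117 1.961 0.307
vertex 1.773 0.449 -0.275
vertex 3.037 1.091 -1.401
endloop
endfacet
facet normal -0.491 -0.395 -0.777
outer loop
vertex 3.037 1.091 -1.401
vertex 0.683 2.219 -0.487
vertex 1.947 2.862 -1.613
endloop
endfacet
facet normal 0.698 0.355 -0.622
outer loop
vertex 1.947 2.862 -1.613
vertex 4.117 1.961 0.307
vertex 3.037 1.091 -1.401
endloop
endfacet
facet normal -0.698 -0.355 0.622
outer loop
vertex 1.773 0.449 -0.275
vertex 1.763 3.089 1.221
vertex 0.683 2.219 -0.487
endloop
endfacet
facet normal 0.521 -0.847 0.101
outer loop
vertex 2.853 1.318 1.433
vertex 1.773 0.449 -0.275
vertex 4.117 1.961 0.307
endloop
endfacet
facet normal -0.698 -0.355 0.622
outer loop
vertex 2.853 1.318 1.433
vertex 1.763 3.089 1.221
vertex 1.773 0.449 -0.275
endloop
endfacet
facet normal -0.522 0.847 -0.102
outer loop
vertex 0.683 2.219 -0.487
vertex 1.763 3.089 1.221
vertex 1.947 2.862 -1.613
endloop
endfacet
facet normal 0.698 0.355 -0.622
outer loop
vertex 3.027 3.731 0.095
vertex 4.117 1.961 0.307
vertex 1.947 2.862 -1.613
endloop
endfacet
facet normal -0.521 0.847 -0.102
outer loop
vertex 1.947 2.862 -1.613
vertex 1.763 3.089 1.221
vertex 3.027 3.731 0.095
endloop
endfacet
facet normal 0.491 0.395 0.777
outer loop
vertex 3.027 3.731 0.095
vertex 2.853 1.318 1.433
vertex 4.117 1.961 0.307
endloop
endfacet
facet normal 0.491 0.395 0.776
outer loop
vertex 1.763 3.089 1.221
vertex 2.853 1.318 1.433
vertex 3.027 3.731 0.095
endloop
endfacet

endsolid
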